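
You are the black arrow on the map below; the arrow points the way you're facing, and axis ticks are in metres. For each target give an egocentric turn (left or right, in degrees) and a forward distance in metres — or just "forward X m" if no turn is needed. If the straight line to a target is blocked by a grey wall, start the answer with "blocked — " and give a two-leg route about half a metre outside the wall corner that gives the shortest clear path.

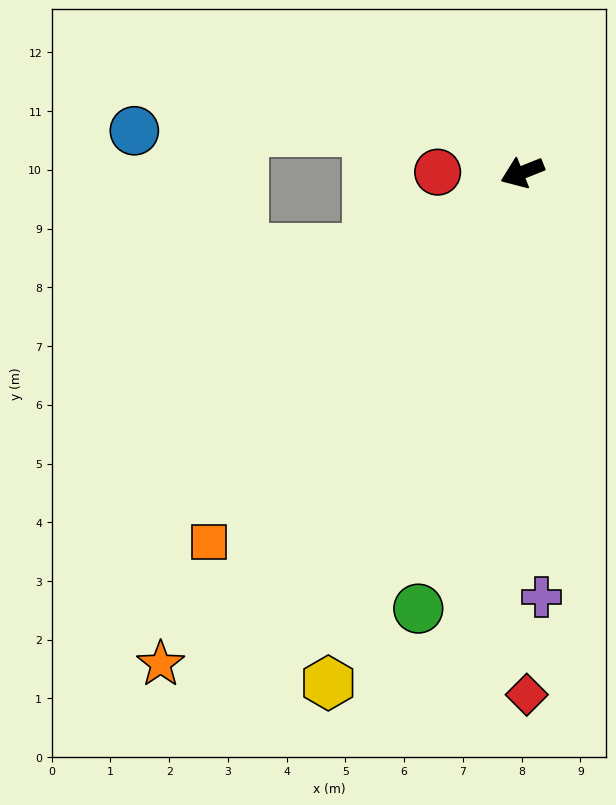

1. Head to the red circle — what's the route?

turn right 22°, forward 1.4 m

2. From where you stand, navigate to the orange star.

turn left 32°, forward 10.4 m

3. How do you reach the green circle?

turn left 55°, forward 7.6 m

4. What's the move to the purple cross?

turn left 71°, forward 7.2 m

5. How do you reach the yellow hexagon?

turn left 47°, forward 9.3 m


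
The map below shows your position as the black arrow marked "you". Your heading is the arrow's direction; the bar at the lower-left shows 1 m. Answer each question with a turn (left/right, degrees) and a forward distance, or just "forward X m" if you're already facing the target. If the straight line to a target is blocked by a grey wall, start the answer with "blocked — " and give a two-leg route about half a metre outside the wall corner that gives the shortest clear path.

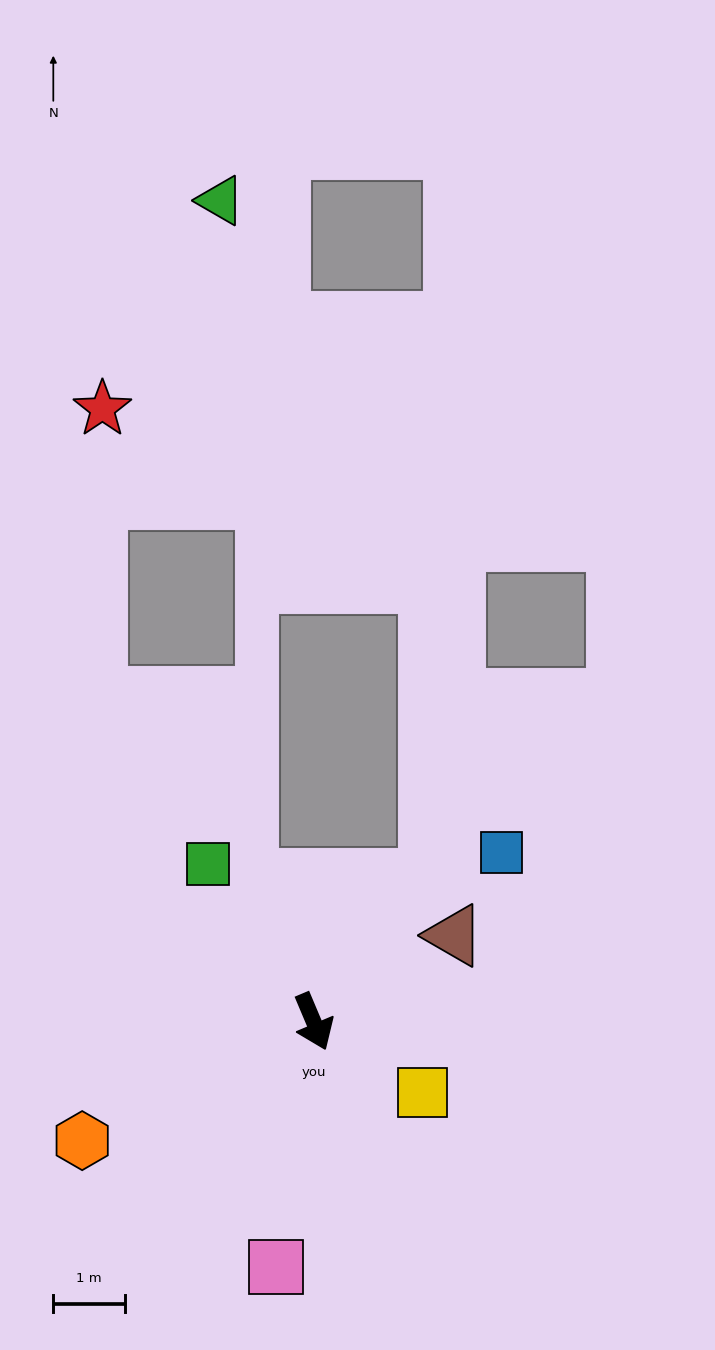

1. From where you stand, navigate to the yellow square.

turn left 34°, forward 1.8 m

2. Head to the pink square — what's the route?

turn right 32°, forward 3.5 m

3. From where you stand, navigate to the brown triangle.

turn left 99°, forward 2.3 m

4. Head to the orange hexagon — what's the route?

turn right 86°, forward 3.7 m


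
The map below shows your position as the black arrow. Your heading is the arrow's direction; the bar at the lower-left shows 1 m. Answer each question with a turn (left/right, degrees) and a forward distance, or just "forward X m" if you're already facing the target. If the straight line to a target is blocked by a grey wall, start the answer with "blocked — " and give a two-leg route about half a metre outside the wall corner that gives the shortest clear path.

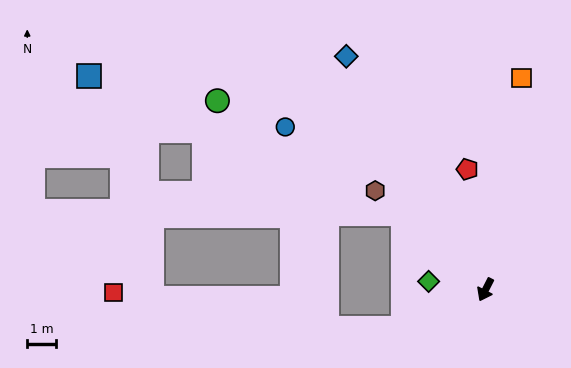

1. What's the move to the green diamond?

turn right 71°, forward 2.0 m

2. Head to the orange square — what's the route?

turn right 162°, forward 7.4 m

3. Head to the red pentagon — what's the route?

turn right 144°, forward 4.2 m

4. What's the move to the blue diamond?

turn right 122°, forward 9.4 m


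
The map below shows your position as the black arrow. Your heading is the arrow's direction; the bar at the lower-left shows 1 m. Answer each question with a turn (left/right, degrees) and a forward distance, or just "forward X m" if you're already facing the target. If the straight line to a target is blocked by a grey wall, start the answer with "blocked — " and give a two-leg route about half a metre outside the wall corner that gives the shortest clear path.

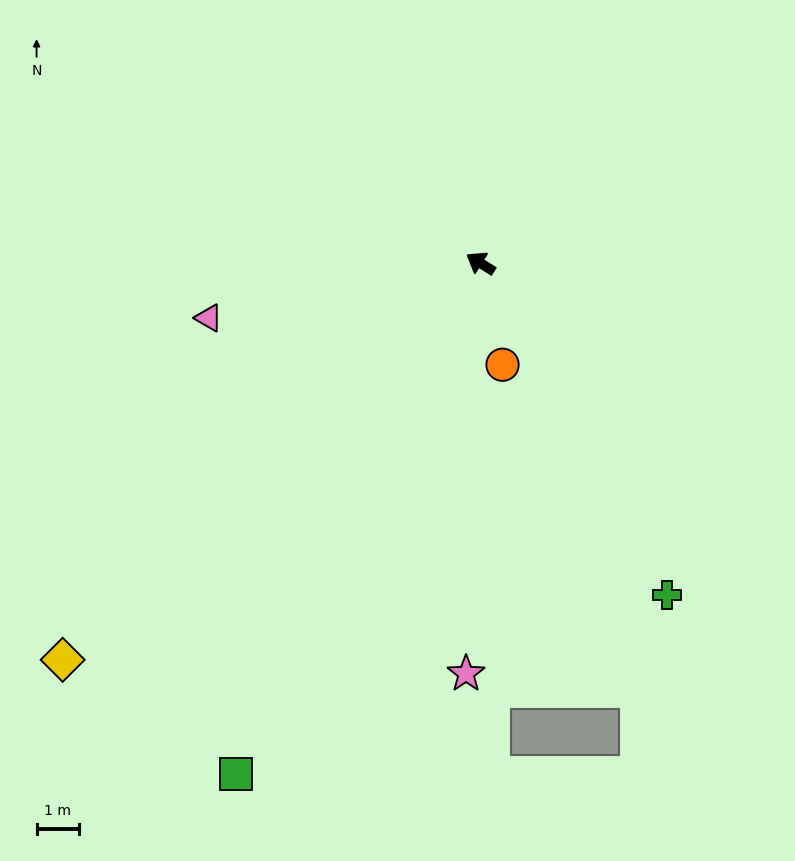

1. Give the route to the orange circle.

turn left 134°, forward 2.5 m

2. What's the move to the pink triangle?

turn left 43°, forward 6.6 m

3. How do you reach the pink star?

turn left 120°, forward 9.7 m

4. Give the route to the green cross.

turn left 151°, forward 9.0 m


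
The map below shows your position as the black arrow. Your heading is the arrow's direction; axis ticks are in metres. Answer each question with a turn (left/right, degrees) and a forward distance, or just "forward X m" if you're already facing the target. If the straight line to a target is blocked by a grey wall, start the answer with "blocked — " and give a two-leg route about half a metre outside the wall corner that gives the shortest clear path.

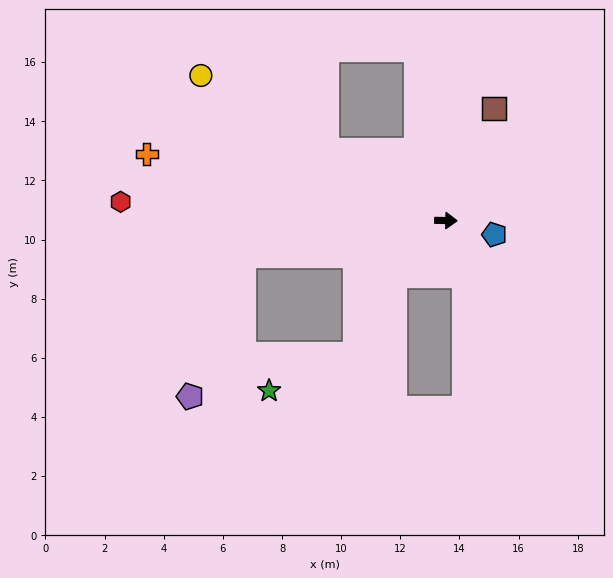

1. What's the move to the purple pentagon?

blocked — turn right 169°, forward 7.0 m, then turn left 60°, forward 5.1 m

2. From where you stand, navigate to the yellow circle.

turn left 151°, forward 9.6 m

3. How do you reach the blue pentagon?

turn right 15°, forward 1.7 m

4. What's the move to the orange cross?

turn left 169°, forward 10.4 m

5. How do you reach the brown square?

turn left 68°, forward 4.1 m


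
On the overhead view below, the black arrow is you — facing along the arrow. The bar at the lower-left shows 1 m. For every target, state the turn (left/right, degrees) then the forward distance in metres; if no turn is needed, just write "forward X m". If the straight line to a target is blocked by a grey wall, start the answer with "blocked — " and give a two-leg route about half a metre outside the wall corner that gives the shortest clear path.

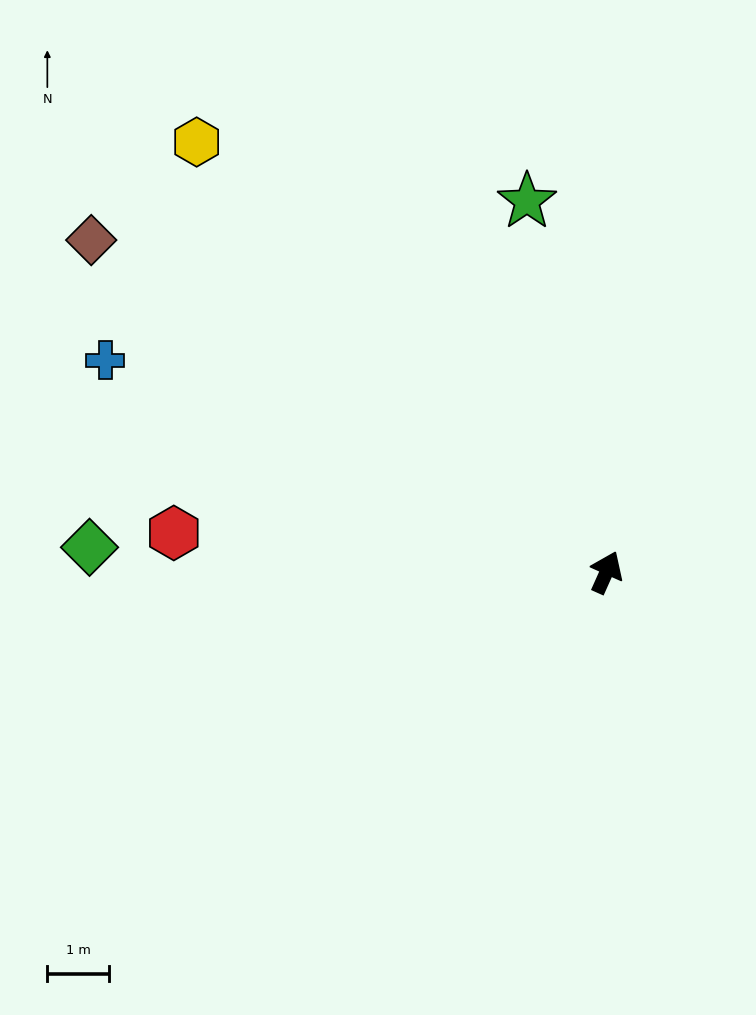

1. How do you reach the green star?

turn left 36°, forward 6.1 m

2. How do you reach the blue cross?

turn left 91°, forward 8.8 m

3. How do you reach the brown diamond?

turn left 81°, forward 9.9 m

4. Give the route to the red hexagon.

turn left 109°, forward 7.0 m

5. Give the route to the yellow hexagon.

turn left 68°, forward 9.6 m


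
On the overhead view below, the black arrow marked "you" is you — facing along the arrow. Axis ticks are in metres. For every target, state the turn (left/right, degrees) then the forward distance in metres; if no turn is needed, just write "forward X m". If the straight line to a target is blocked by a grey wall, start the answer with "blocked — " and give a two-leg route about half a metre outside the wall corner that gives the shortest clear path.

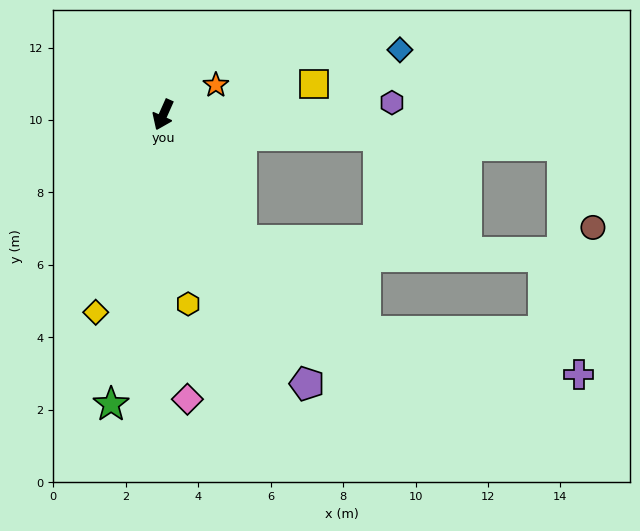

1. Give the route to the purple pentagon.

turn left 52°, forward 8.4 m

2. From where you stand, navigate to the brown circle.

blocked — turn left 110°, forward 11.1 m, then turn right 66°, forward 2.4 m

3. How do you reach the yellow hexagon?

turn left 32°, forward 5.3 m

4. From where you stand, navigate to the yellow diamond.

turn left 5°, forward 5.8 m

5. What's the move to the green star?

turn left 14°, forward 8.1 m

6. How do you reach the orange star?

turn left 143°, forward 1.7 m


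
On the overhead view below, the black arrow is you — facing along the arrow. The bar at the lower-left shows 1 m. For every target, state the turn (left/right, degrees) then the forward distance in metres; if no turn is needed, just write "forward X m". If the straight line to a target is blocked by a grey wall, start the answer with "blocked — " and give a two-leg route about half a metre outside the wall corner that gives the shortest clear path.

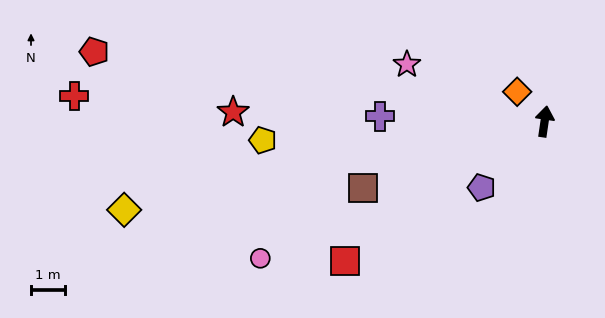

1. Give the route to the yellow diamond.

turn left 110°, forward 12.6 m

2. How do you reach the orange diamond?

turn left 51°, forward 1.2 m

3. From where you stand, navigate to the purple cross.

turn left 97°, forward 4.8 m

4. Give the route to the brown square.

turn left 118°, forward 5.7 m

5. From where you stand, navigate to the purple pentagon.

turn left 145°, forward 2.7 m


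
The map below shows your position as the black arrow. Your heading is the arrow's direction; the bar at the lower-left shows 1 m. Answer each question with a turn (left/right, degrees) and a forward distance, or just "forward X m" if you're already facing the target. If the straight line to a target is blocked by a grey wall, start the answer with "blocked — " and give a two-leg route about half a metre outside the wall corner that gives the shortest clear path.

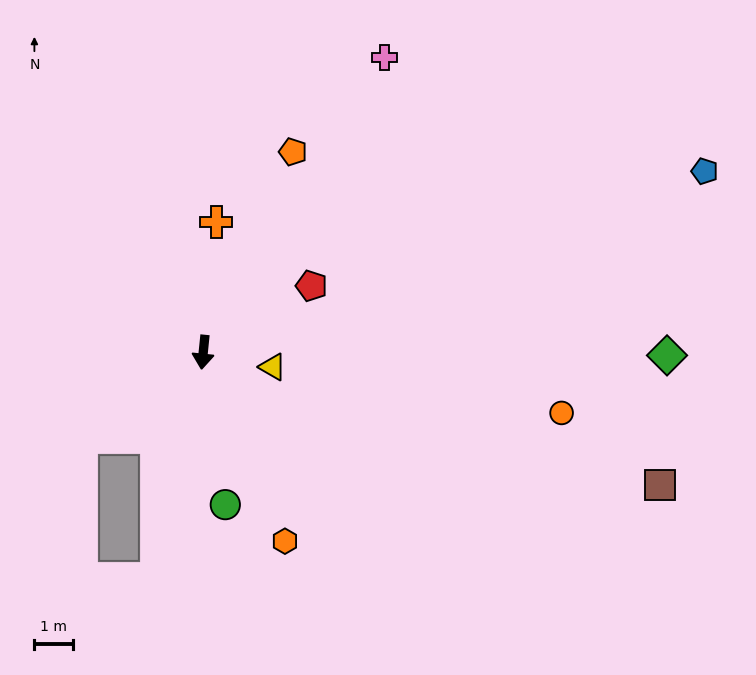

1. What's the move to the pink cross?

turn left 154°, forward 8.9 m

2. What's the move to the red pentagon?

turn left 127°, forward 3.3 m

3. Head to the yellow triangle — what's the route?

turn left 84°, forward 1.8 m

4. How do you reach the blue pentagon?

turn left 116°, forward 13.8 m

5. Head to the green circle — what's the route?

turn left 14°, forward 4.0 m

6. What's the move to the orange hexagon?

turn left 29°, forward 5.3 m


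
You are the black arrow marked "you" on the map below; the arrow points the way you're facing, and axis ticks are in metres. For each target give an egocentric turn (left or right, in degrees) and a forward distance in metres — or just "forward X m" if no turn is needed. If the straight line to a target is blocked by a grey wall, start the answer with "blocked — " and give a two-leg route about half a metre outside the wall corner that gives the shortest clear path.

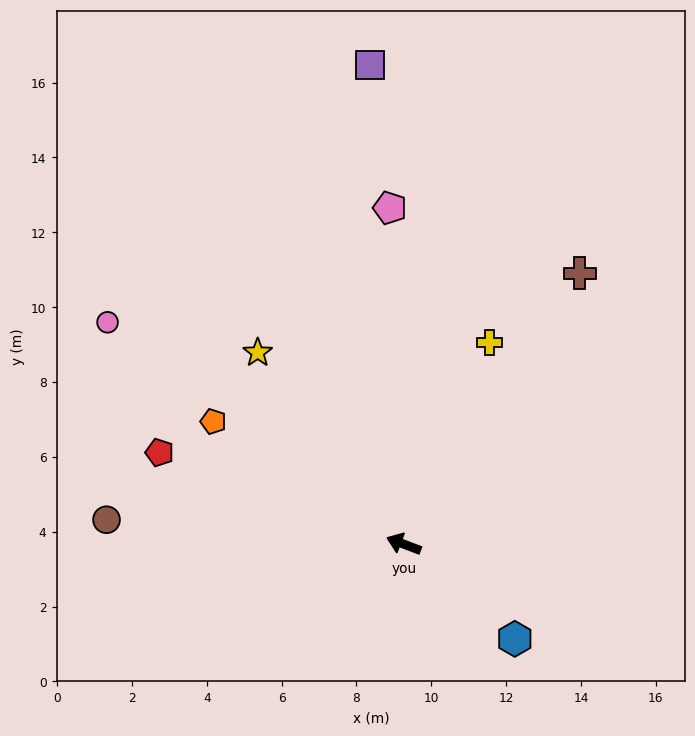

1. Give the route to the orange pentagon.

turn right 12°, forward 6.1 m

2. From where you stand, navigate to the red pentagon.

forward 7.0 m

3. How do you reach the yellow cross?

turn right 92°, forward 5.9 m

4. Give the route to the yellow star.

turn right 32°, forward 6.4 m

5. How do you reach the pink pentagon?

turn right 67°, forward 9.0 m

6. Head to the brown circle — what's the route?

turn left 16°, forward 8.0 m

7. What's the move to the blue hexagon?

turn left 160°, forward 3.9 m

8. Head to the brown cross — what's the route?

turn right 102°, forward 8.6 m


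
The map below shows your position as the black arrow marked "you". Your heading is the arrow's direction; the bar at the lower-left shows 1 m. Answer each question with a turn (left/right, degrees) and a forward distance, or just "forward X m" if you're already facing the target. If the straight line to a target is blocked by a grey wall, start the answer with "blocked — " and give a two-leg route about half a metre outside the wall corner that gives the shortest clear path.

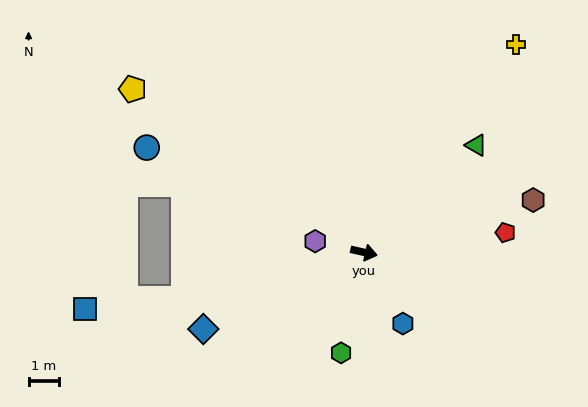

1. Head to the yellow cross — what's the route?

turn left 67°, forward 8.5 m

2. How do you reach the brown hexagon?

turn left 30°, forward 5.9 m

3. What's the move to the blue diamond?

turn right 142°, forward 5.9 m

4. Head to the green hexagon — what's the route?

turn right 90°, forward 3.4 m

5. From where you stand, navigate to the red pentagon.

turn left 21°, forward 4.7 m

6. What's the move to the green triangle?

turn left 56°, forward 5.1 m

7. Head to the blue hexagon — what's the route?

turn right 49°, forward 2.7 m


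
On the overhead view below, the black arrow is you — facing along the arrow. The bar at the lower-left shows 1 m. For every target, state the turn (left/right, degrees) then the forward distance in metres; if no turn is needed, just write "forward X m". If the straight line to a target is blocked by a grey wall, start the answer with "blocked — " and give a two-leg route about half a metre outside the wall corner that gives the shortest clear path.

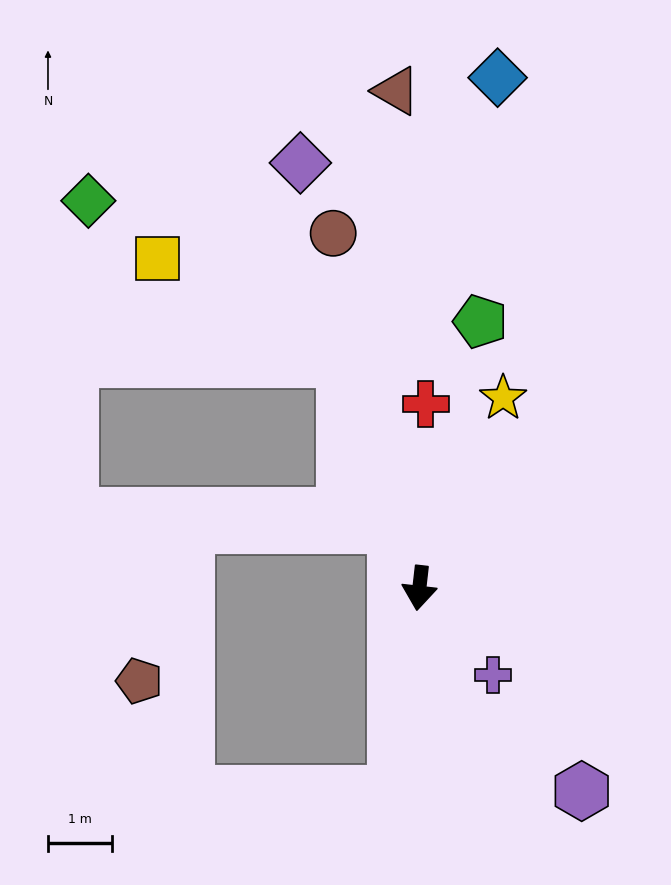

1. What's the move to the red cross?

turn right 176°, forward 2.9 m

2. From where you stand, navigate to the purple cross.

turn left 47°, forward 1.8 m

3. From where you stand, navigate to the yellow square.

blocked — turn right 155°, forward 3.8 m, then turn left 43°, forward 3.3 m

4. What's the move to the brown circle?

turn right 160°, forward 5.7 m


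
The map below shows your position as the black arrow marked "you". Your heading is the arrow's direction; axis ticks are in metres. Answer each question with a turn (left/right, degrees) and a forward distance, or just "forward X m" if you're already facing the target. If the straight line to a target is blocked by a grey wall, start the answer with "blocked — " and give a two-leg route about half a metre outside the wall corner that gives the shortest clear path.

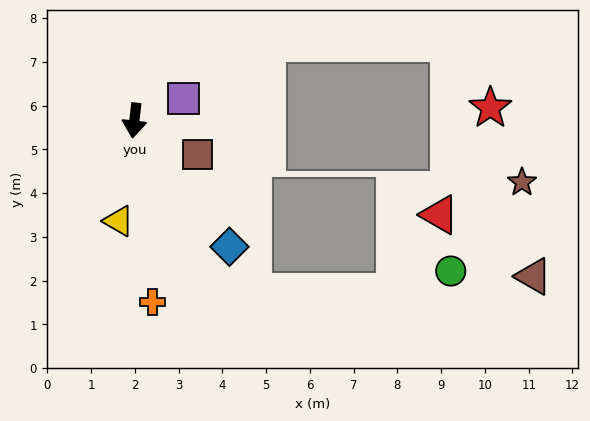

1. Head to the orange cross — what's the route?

turn left 12°, forward 4.2 m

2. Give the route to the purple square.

turn left 120°, forward 1.2 m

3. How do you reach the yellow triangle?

turn right 3°, forward 2.3 m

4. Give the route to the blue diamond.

turn left 43°, forward 3.6 m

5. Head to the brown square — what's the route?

turn left 68°, forward 1.6 m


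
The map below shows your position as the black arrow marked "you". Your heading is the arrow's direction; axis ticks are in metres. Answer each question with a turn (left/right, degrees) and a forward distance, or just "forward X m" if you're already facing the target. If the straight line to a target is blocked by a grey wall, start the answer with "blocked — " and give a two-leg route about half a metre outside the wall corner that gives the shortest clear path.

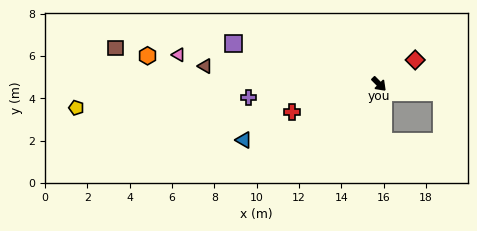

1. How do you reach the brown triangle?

turn right 141°, forward 8.3 m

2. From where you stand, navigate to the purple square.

turn right 150°, forward 7.1 m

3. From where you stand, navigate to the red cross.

turn right 117°, forward 4.3 m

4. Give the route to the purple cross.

turn right 129°, forward 6.2 m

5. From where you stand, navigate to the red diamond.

turn left 79°, forward 2.1 m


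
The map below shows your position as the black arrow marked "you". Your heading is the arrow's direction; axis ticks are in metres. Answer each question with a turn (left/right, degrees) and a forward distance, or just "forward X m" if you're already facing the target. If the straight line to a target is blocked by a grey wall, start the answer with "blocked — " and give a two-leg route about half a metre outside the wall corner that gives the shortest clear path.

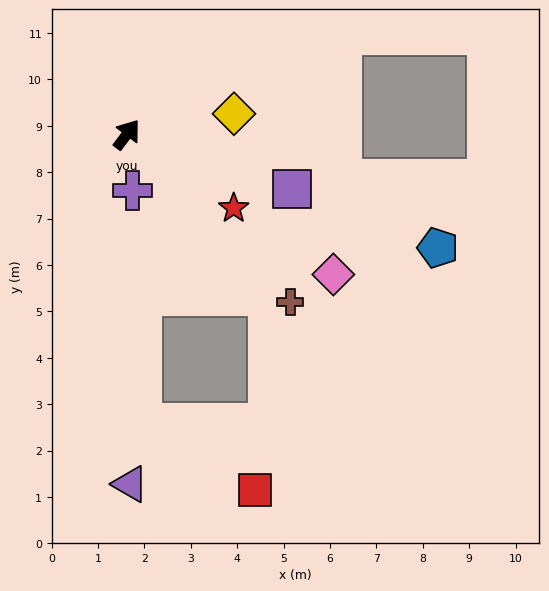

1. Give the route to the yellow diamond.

turn right 42°, forward 2.4 m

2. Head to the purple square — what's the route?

turn right 71°, forward 3.7 m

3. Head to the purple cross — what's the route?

turn right 137°, forward 1.2 m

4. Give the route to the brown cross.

turn right 99°, forward 5.0 m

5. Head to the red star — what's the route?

turn right 88°, forward 2.8 m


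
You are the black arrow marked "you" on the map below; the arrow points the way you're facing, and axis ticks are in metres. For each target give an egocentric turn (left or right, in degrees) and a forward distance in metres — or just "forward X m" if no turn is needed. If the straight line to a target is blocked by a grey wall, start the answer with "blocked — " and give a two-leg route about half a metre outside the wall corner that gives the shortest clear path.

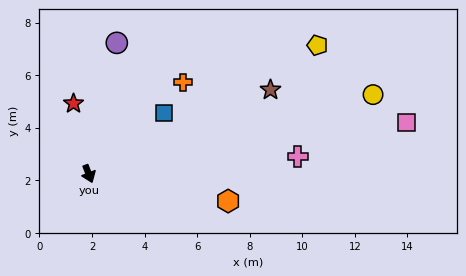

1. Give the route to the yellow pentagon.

turn left 98°, forward 10.0 m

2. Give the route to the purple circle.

turn left 147°, forward 5.1 m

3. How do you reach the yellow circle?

turn left 84°, forward 11.2 m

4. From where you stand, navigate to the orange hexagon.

turn left 58°, forward 5.4 m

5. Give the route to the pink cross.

turn left 73°, forward 8.0 m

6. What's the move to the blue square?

turn left 108°, forward 3.7 m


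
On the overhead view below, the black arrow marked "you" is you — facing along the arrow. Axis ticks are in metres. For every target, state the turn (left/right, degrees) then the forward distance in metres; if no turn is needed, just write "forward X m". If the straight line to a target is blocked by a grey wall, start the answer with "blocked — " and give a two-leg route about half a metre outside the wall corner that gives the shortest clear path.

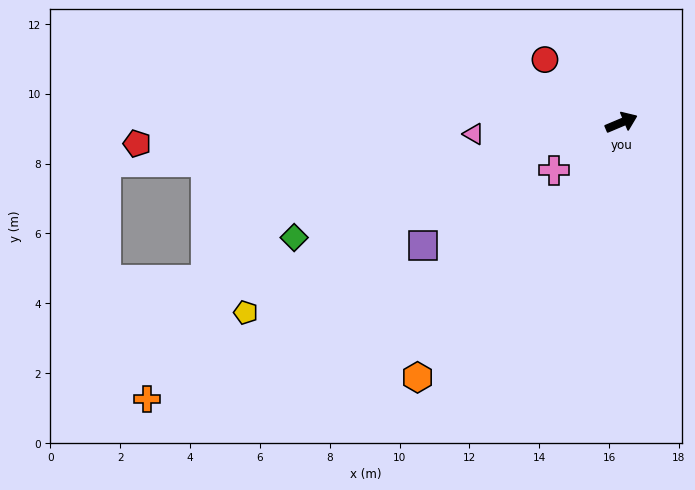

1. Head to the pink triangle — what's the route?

turn left 162°, forward 4.2 m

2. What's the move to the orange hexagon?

turn right 152°, forward 9.3 m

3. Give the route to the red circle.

turn left 118°, forward 2.8 m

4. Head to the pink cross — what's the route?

turn right 168°, forward 2.4 m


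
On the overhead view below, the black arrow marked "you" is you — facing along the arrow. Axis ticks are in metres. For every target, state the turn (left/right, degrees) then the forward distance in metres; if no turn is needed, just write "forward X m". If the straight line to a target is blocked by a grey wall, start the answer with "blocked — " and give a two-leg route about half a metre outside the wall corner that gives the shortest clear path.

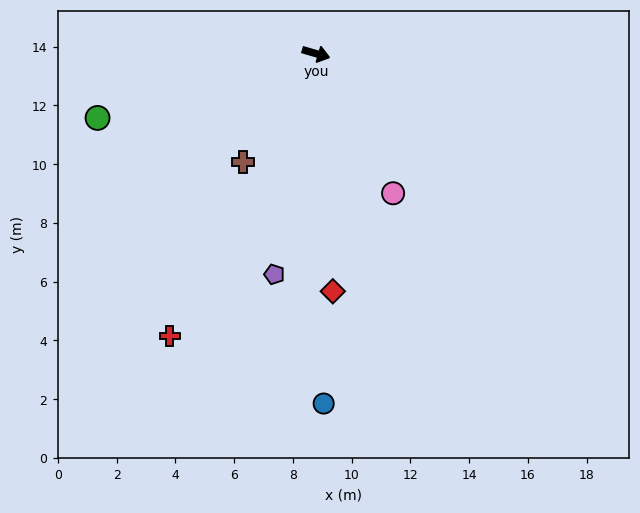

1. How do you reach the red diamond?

turn right 70°, forward 8.1 m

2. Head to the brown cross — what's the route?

turn right 108°, forward 4.4 m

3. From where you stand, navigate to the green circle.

turn right 147°, forward 7.8 m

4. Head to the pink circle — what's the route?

turn right 45°, forward 5.4 m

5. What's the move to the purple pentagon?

turn right 84°, forward 7.6 m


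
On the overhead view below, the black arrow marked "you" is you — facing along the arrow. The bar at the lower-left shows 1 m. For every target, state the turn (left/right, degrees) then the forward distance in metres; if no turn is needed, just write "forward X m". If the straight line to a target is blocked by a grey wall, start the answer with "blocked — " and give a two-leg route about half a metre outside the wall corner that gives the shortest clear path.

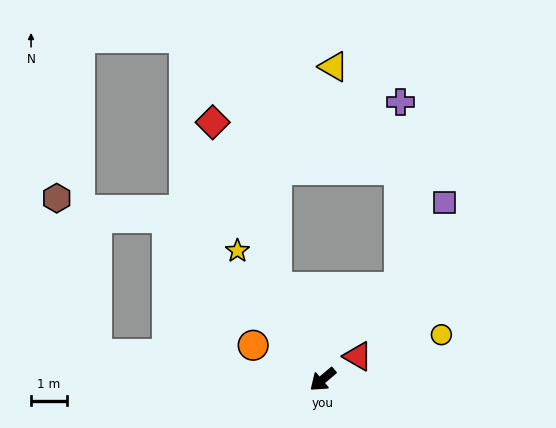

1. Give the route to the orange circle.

turn right 66°, forward 2.2 m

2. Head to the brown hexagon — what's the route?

blocked — turn right 47°, forward 6.4 m, then turn right 69°, forward 4.5 m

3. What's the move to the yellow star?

turn right 97°, forward 4.3 m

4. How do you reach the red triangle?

turn left 173°, forward 1.2 m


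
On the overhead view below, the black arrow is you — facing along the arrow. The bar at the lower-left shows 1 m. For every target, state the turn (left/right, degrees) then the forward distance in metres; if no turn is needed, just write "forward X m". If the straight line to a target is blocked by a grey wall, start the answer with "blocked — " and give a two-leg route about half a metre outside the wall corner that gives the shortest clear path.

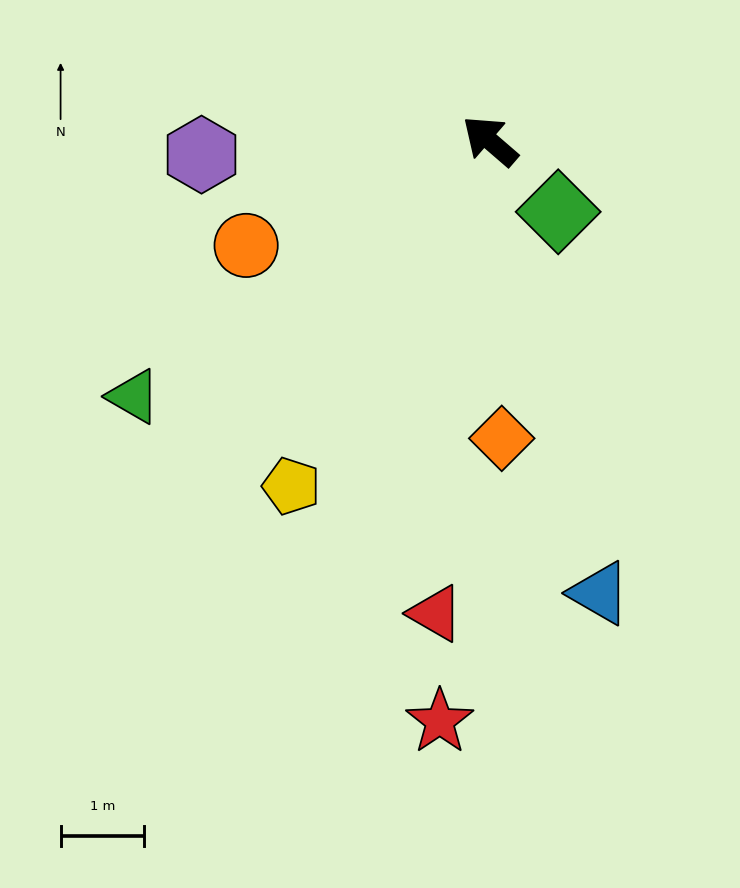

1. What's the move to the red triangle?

turn left 124°, forward 5.7 m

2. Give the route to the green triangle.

turn left 76°, forward 5.3 m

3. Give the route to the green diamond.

turn left 175°, forward 1.2 m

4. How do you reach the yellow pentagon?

turn left 101°, forward 4.8 m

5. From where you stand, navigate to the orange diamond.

turn left 133°, forward 3.6 m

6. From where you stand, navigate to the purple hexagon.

turn left 44°, forward 3.5 m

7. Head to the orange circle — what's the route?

turn left 64°, forward 3.2 m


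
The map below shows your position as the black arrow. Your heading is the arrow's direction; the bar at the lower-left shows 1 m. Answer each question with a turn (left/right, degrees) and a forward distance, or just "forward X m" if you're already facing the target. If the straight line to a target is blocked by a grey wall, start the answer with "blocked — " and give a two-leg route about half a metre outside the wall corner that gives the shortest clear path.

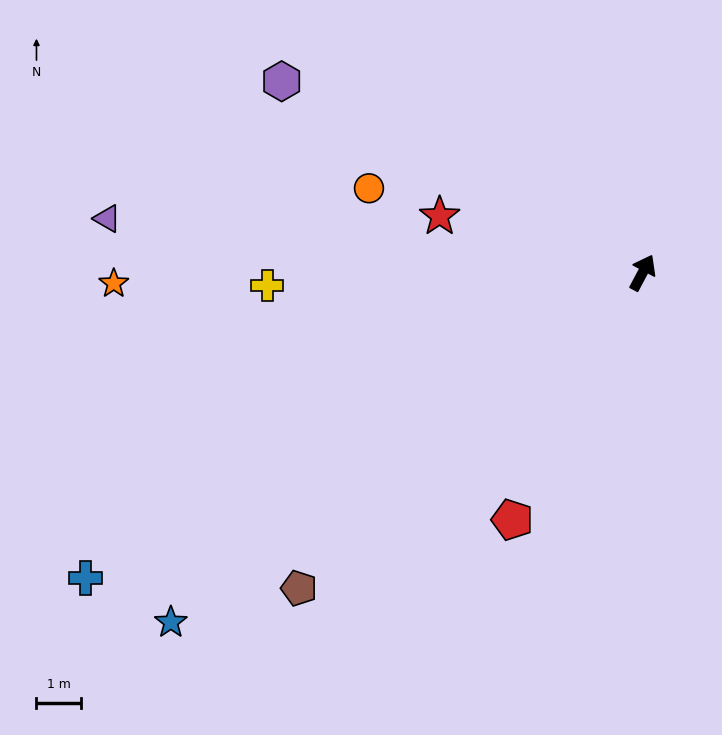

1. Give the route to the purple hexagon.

turn left 90°, forward 9.2 m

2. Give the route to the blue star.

turn left 155°, forward 13.3 m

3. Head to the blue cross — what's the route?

turn left 147°, forward 14.4 m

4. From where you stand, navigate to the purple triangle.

turn left 112°, forward 12.2 m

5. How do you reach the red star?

turn left 102°, forward 4.8 m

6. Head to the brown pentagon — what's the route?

turn left 161°, forward 10.5 m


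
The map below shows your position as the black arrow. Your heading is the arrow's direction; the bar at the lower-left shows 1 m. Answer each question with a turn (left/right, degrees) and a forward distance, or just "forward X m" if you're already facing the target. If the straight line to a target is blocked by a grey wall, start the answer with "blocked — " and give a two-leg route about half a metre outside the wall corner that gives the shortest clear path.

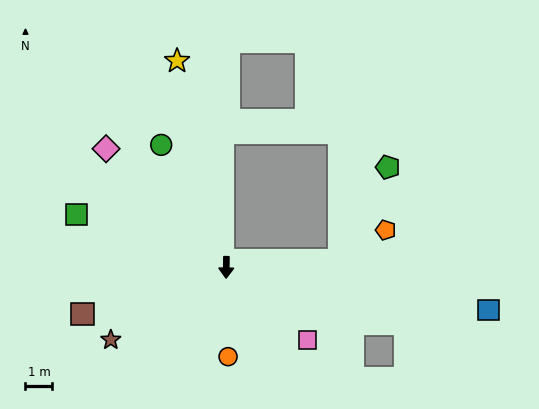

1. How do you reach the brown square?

turn right 71°, forward 5.6 m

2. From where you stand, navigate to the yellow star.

turn right 166°, forward 7.9 m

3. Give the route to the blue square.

turn left 82°, forward 9.9 m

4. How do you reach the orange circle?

turn left 2°, forward 3.3 m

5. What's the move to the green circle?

turn right 151°, forward 5.2 m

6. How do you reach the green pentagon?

blocked — turn left 94°, forward 4.2 m, then turn left 59°, forward 3.9 m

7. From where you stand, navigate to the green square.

turn right 108°, forward 5.9 m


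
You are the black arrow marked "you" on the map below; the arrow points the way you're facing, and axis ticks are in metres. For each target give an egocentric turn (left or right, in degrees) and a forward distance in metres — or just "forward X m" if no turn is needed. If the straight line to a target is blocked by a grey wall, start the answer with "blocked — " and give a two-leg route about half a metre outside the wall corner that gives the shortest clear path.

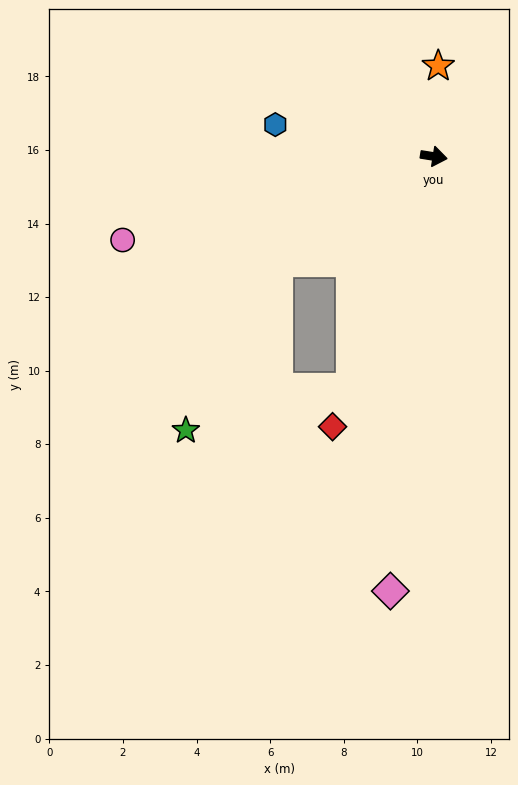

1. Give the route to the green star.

blocked — turn right 137°, forward 5.1 m, then turn left 28°, forward 5.2 m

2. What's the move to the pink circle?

turn right 156°, forward 8.8 m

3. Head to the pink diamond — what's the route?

turn right 87°, forward 11.9 m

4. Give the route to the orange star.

turn left 96°, forward 2.5 m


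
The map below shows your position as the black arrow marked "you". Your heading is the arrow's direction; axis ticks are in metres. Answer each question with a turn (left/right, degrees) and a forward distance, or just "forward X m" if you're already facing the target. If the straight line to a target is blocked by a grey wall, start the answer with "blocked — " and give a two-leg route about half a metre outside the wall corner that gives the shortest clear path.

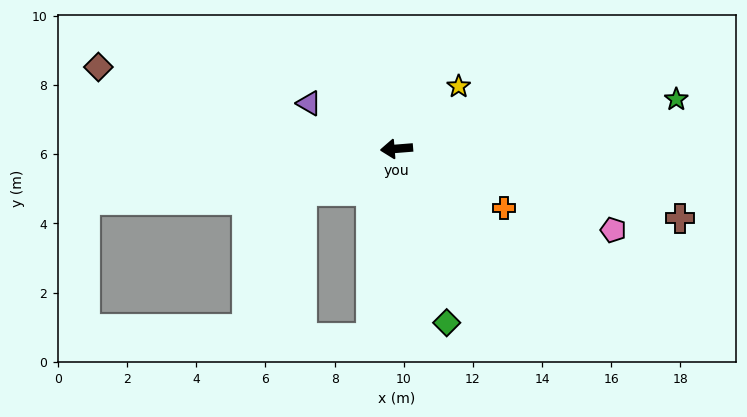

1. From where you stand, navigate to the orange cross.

turn left 147°, forward 3.6 m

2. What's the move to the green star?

turn right 175°, forward 8.2 m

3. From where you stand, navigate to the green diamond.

turn left 101°, forward 5.2 m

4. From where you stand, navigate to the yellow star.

turn right 140°, forward 2.5 m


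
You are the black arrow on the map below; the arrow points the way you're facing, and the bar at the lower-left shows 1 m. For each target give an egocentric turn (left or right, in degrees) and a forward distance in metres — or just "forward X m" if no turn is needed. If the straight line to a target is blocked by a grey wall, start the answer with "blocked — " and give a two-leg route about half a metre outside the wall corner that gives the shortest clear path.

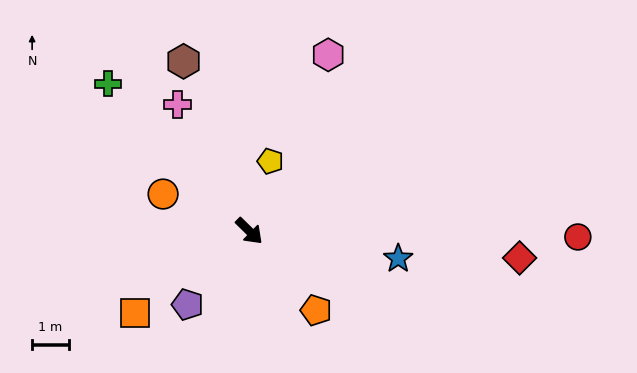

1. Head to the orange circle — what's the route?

turn right 159°, forward 2.6 m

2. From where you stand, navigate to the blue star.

turn left 34°, forward 4.1 m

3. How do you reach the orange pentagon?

turn right 5°, forward 2.8 m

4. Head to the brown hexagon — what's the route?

turn left 156°, forward 5.0 m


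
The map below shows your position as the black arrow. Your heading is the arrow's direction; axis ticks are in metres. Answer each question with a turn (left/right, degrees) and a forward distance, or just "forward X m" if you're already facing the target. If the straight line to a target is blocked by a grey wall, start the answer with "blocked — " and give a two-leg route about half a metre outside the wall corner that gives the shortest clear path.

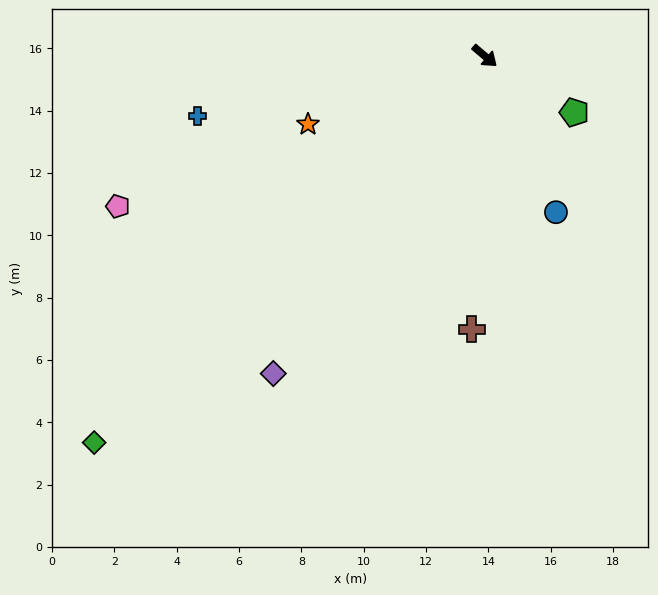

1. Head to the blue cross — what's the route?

turn right 128°, forward 9.4 m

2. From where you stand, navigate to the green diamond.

turn right 95°, forward 17.6 m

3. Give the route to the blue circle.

turn right 25°, forward 5.5 m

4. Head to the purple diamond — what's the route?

turn right 83°, forward 12.2 m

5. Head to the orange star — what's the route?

turn right 119°, forward 6.1 m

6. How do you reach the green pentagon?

turn left 8°, forward 3.4 m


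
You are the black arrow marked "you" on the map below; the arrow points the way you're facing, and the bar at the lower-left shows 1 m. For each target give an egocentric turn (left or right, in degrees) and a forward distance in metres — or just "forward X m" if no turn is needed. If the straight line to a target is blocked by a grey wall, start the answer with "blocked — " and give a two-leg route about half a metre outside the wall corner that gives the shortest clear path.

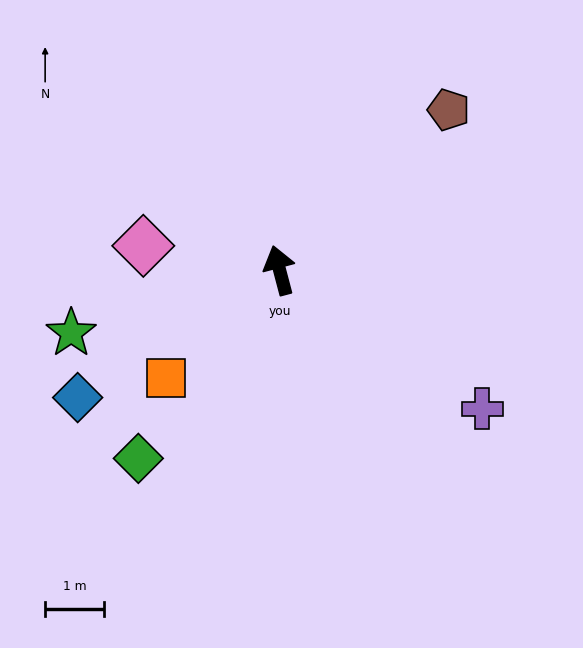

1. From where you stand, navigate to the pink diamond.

turn left 65°, forward 2.4 m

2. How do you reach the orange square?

turn left 119°, forward 2.7 m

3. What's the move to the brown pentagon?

turn right 61°, forward 4.0 m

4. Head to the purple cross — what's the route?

turn right 139°, forward 4.2 m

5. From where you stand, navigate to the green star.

turn left 92°, forward 3.7 m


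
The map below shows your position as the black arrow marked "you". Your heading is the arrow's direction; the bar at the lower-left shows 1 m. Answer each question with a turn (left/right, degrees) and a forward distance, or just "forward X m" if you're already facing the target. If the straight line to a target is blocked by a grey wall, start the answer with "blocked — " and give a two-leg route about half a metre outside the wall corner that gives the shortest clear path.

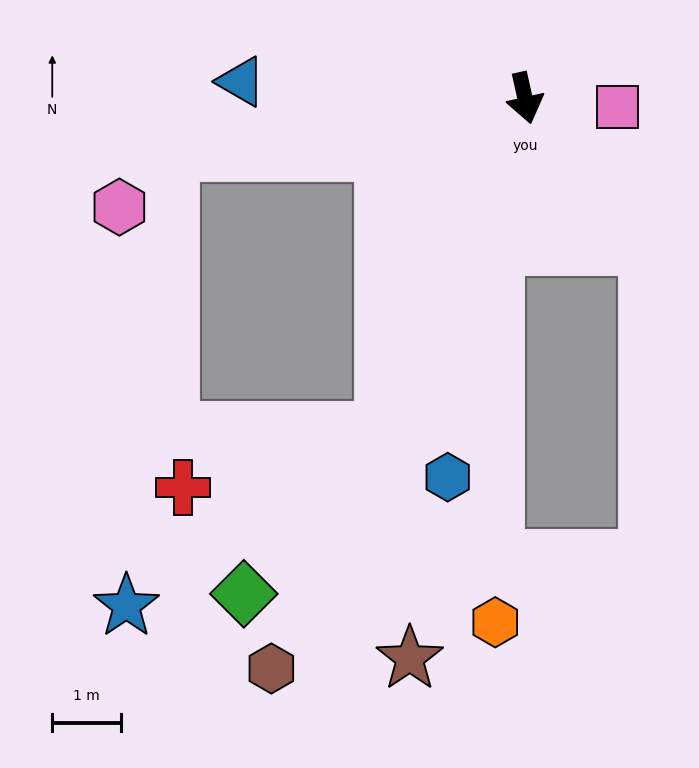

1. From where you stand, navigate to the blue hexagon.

turn right 24°, forward 5.6 m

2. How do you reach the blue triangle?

turn right 106°, forward 4.1 m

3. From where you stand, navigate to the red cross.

blocked — turn right 35°, forward 5.3 m, then turn right 52°, forward 3.0 m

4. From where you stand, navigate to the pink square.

turn left 72°, forward 1.4 m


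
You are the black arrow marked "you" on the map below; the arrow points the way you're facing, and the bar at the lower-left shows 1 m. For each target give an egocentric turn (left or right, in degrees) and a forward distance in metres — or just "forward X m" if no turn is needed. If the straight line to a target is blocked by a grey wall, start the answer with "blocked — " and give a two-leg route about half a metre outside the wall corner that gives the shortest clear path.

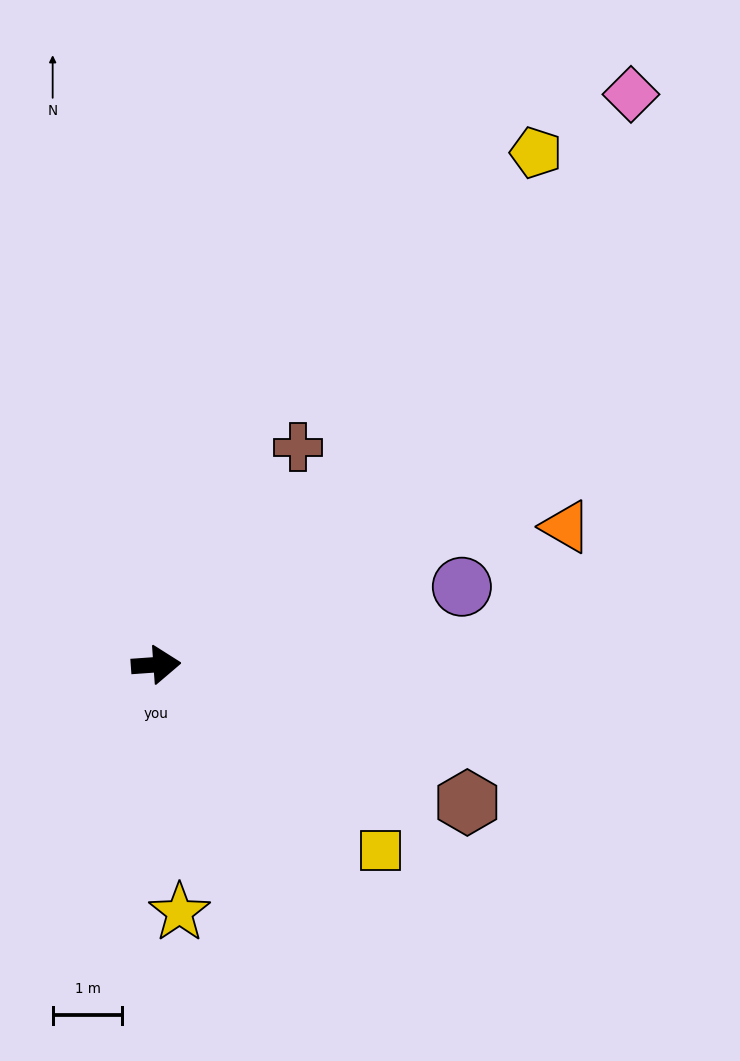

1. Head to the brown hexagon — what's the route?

turn right 28°, forward 4.9 m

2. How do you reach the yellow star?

turn right 89°, forward 3.6 m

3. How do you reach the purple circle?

turn left 10°, forward 4.5 m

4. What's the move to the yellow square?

turn right 44°, forward 4.2 m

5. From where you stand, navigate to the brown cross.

turn left 53°, forward 3.7 m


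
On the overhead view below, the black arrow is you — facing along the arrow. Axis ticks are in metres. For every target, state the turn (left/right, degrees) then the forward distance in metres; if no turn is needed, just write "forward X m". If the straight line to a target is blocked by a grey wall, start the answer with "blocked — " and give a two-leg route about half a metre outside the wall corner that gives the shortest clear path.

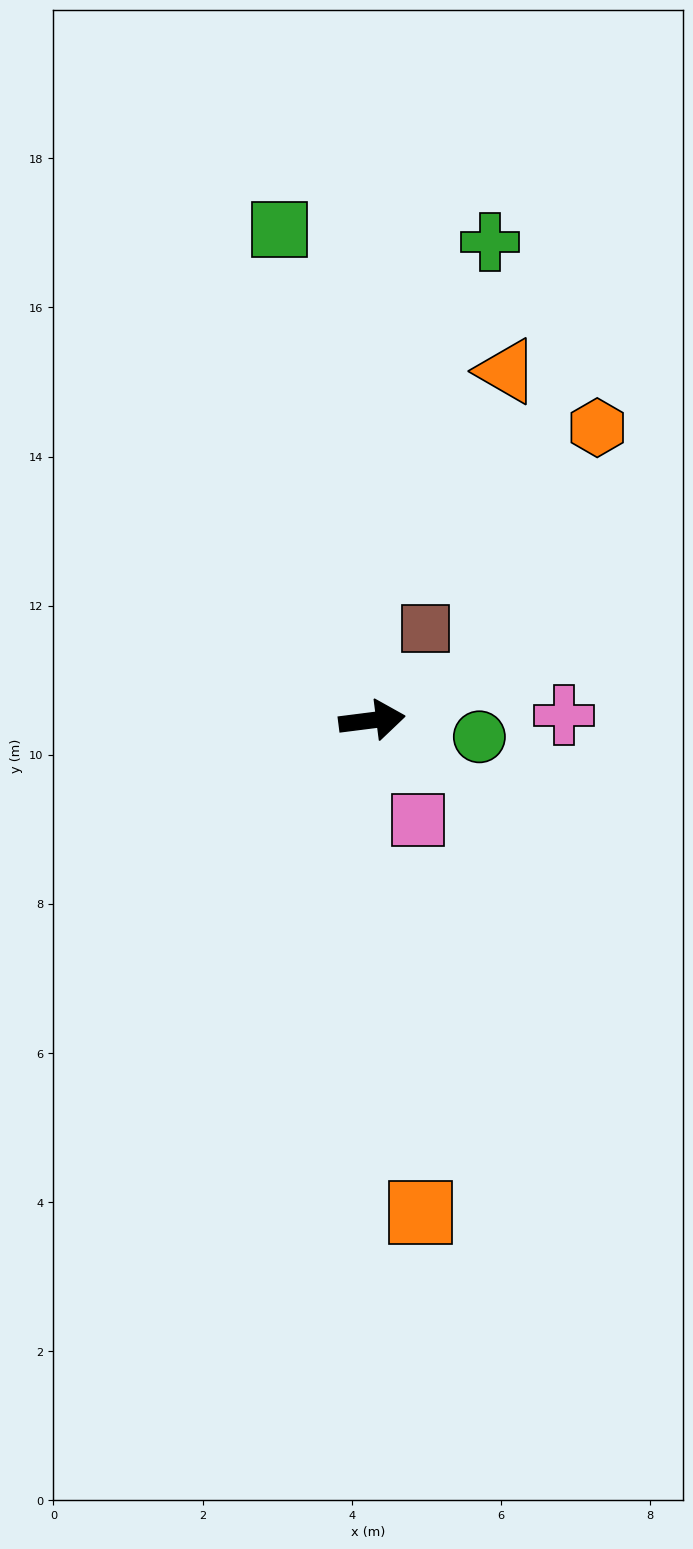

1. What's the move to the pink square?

turn right 72°, forward 1.5 m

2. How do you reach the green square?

turn left 93°, forward 6.7 m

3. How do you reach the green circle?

turn right 16°, forward 1.5 m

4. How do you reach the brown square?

turn left 53°, forward 1.4 m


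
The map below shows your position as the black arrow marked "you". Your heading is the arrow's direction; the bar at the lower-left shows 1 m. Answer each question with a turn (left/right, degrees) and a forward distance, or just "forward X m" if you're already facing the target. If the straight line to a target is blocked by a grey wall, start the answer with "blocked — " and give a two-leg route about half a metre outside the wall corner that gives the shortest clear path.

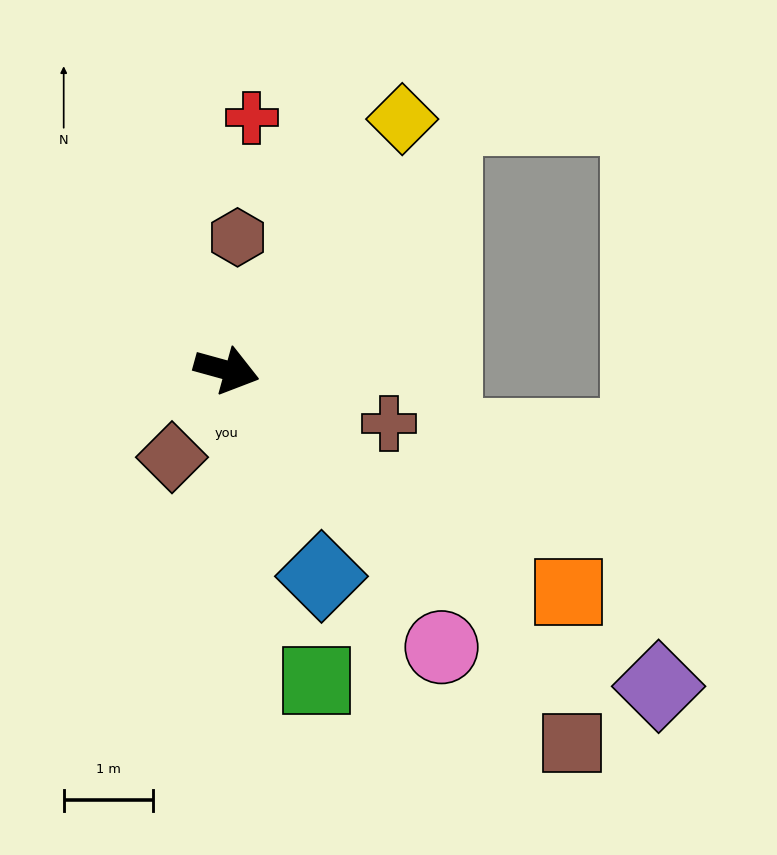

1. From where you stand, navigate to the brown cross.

turn right 3°, forward 1.9 m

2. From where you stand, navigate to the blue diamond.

turn right 50°, forward 2.5 m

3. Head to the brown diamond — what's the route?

turn right 107°, forward 1.2 m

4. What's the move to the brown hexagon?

turn left 101°, forward 1.5 m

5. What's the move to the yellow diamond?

turn left 70°, forward 3.4 m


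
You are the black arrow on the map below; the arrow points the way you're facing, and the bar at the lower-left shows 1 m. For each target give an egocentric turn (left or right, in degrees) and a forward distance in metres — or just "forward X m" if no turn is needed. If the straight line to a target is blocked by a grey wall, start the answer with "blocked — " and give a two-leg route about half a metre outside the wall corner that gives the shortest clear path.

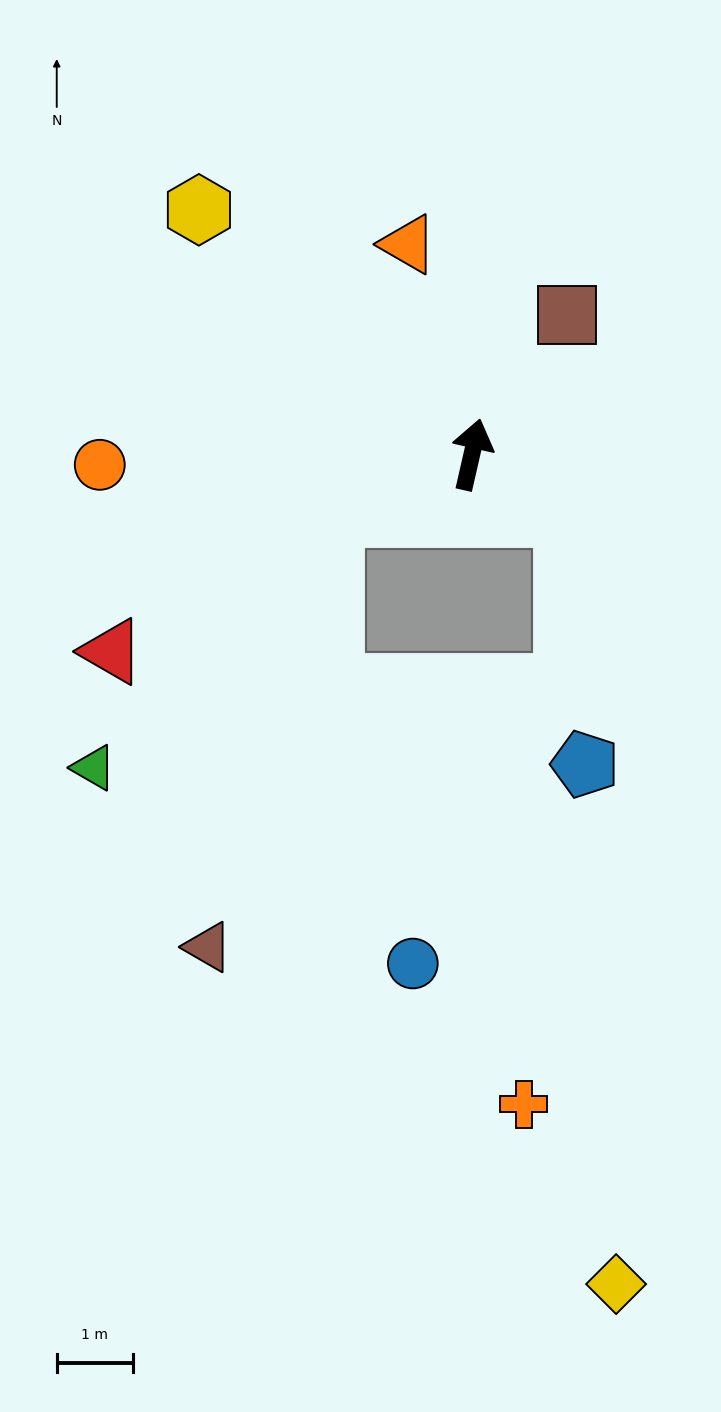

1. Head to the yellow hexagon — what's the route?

turn left 61°, forward 4.8 m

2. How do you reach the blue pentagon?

blocked — turn right 109°, forward 1.5 m, then turn right 54°, forward 3.3 m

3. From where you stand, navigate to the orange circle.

turn left 104°, forward 4.9 m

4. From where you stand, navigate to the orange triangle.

turn left 30°, forward 2.9 m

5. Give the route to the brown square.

turn right 21°, forward 2.2 m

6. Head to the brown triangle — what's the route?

blocked — turn left 126°, forward 2.0 m, then turn left 51°, forward 5.9 m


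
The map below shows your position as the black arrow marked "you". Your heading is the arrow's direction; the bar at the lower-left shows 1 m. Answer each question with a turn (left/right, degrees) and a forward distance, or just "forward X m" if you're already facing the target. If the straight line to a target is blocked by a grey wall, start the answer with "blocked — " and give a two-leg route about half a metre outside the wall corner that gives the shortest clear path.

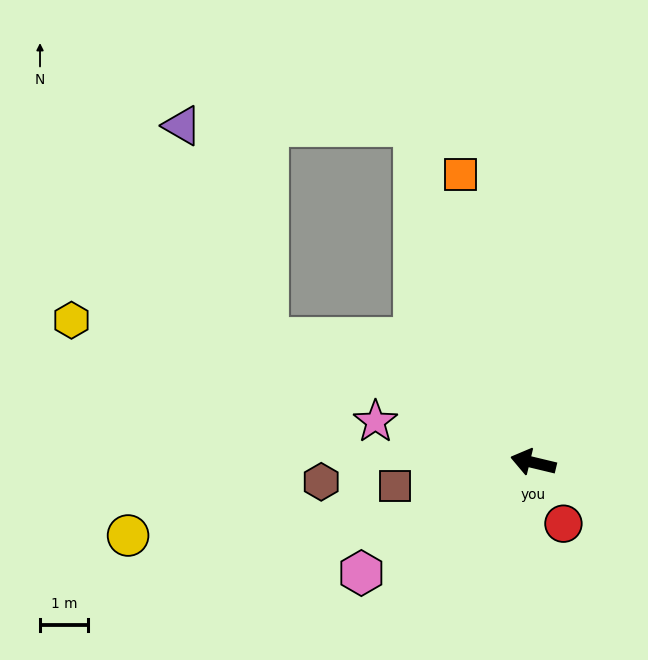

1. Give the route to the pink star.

forward 3.4 m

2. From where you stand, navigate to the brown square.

turn left 23°, forward 2.9 m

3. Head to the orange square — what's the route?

turn right 62°, forward 6.1 m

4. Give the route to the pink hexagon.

turn left 46°, forward 4.2 m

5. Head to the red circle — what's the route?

turn left 130°, forward 1.4 m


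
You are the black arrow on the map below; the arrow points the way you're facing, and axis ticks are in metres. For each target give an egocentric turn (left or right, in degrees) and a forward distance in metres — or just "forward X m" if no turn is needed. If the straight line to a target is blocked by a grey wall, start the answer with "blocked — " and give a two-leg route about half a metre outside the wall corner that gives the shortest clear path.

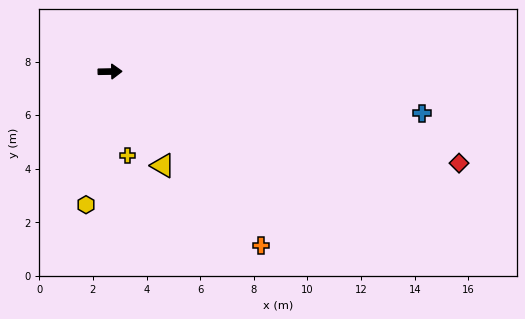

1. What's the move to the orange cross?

turn right 50°, forward 8.6 m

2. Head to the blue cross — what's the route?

turn right 9°, forward 11.7 m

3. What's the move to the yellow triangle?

turn right 62°, forward 4.0 m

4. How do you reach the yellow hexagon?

turn right 101°, forward 5.0 m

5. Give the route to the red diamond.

turn right 16°, forward 13.5 m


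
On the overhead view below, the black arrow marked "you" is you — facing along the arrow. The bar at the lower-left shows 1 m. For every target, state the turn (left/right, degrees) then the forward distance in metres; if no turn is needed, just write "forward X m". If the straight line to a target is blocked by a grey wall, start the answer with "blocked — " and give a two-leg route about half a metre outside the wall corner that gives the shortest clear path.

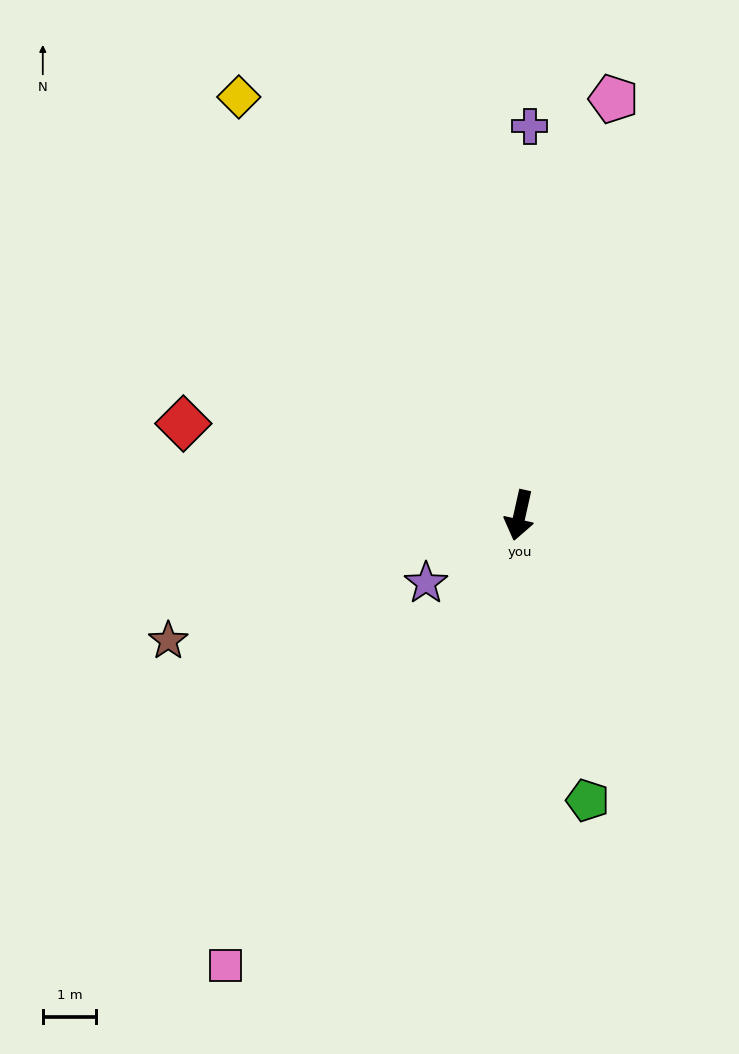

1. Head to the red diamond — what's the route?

turn right 93°, forward 6.5 m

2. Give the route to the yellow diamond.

turn right 134°, forward 9.4 m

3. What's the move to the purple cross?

turn right 169°, forward 7.2 m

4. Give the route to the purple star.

turn right 41°, forward 2.2 m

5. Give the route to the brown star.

turn right 58°, forward 6.9 m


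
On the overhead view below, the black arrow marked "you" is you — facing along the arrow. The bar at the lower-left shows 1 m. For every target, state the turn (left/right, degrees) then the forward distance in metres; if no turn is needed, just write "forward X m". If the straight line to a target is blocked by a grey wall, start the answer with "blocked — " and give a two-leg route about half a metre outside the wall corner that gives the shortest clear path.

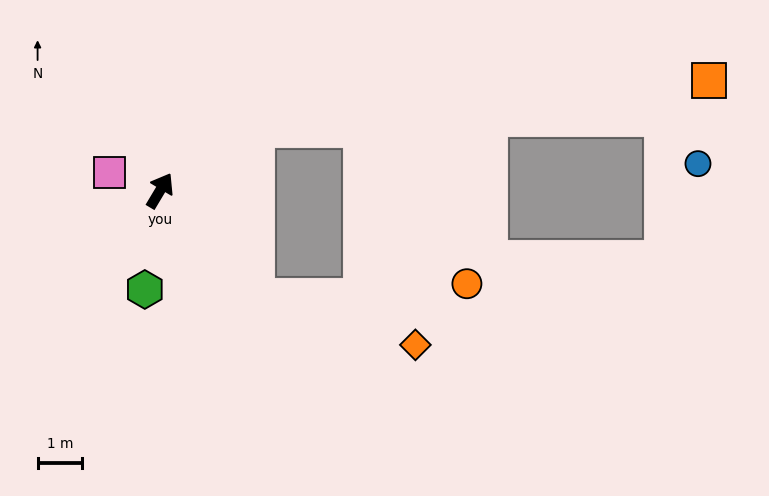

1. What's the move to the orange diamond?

blocked — turn right 107°, forward 3.2 m, then turn left 31°, forward 3.7 m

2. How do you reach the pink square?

turn left 101°, forward 1.2 m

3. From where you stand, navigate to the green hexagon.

turn right 158°, forward 2.3 m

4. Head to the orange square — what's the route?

blocked — turn right 26°, forward 2.6 m, then turn right 27°, forward 10.2 m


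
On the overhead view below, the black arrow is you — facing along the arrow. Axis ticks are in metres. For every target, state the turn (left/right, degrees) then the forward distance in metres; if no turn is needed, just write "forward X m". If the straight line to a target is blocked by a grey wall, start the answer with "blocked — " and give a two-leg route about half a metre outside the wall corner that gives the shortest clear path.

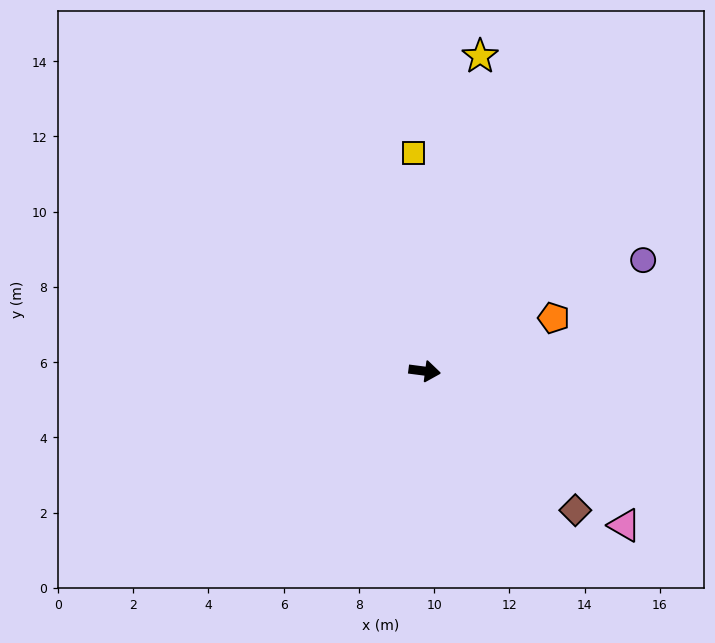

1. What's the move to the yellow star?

turn left 87°, forward 8.5 m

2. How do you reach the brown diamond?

turn right 35°, forward 5.5 m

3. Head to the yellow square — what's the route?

turn left 100°, forward 5.8 m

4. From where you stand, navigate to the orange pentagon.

turn left 30°, forward 3.7 m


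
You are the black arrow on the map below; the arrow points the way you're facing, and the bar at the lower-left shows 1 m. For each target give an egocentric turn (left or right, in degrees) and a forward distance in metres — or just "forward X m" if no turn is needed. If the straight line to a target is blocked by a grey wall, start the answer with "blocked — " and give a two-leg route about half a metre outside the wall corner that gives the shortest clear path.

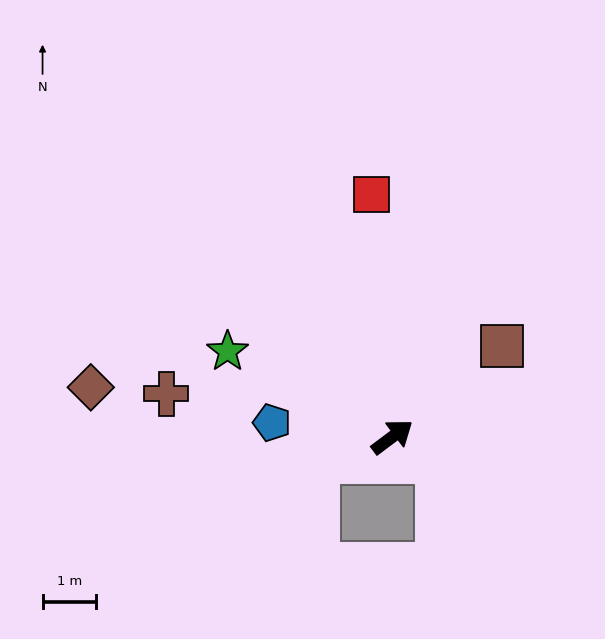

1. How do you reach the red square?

turn left 58°, forward 4.5 m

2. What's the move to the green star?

turn left 116°, forward 3.5 m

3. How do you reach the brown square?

turn left 2°, forward 2.7 m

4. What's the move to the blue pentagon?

turn left 136°, forward 2.3 m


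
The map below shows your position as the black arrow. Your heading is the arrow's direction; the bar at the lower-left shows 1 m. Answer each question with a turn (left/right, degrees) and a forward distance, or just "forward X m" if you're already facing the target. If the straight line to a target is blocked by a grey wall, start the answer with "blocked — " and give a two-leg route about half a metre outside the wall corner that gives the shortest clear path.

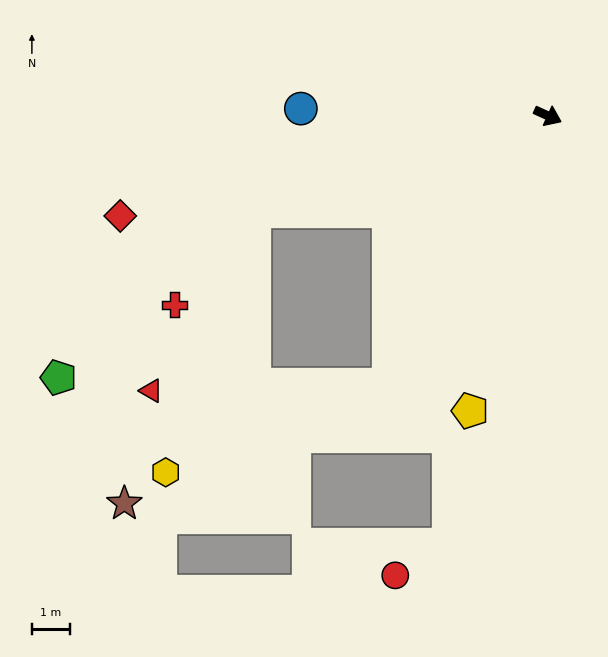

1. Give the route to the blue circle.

turn right 157°, forward 6.4 m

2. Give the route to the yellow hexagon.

blocked — turn right 96°, forward 8.1 m, then turn right 38°, forward 6.2 m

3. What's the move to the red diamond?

turn right 142°, forward 11.4 m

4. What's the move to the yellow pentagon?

turn right 80°, forward 7.9 m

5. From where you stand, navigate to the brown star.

blocked — turn right 137°, forward 8.0 m, then turn left 47°, forward 8.3 m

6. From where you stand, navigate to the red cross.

blocked — turn right 137°, forward 8.0 m, then turn left 31°, forward 3.2 m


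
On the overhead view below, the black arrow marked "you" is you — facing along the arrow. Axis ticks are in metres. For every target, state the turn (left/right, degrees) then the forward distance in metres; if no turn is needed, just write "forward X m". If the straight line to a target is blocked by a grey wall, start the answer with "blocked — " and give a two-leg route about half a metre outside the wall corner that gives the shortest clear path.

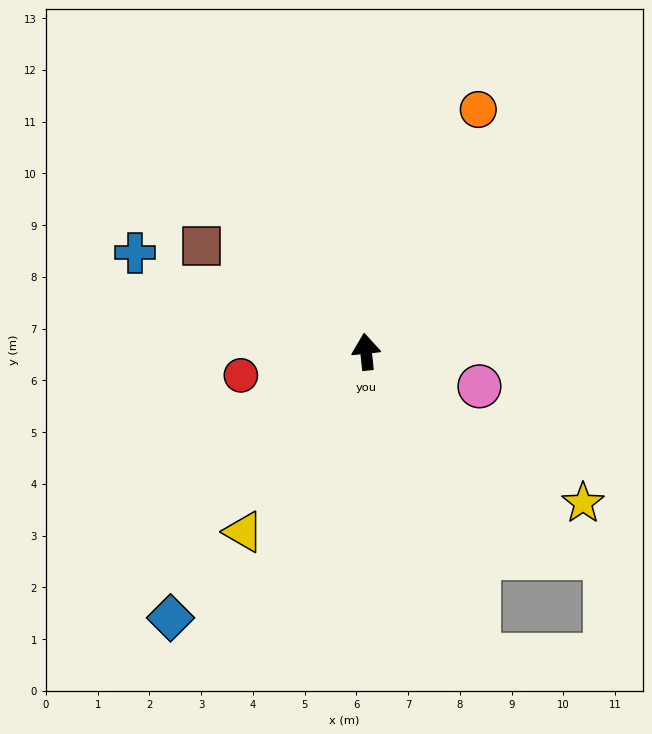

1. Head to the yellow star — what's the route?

turn right 131°, forward 5.1 m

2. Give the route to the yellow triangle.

turn left 140°, forward 4.2 m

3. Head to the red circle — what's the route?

turn left 95°, forward 2.5 m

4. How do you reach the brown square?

turn left 51°, forward 3.8 m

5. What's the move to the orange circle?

turn right 31°, forward 5.2 m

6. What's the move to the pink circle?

turn right 113°, forward 2.3 m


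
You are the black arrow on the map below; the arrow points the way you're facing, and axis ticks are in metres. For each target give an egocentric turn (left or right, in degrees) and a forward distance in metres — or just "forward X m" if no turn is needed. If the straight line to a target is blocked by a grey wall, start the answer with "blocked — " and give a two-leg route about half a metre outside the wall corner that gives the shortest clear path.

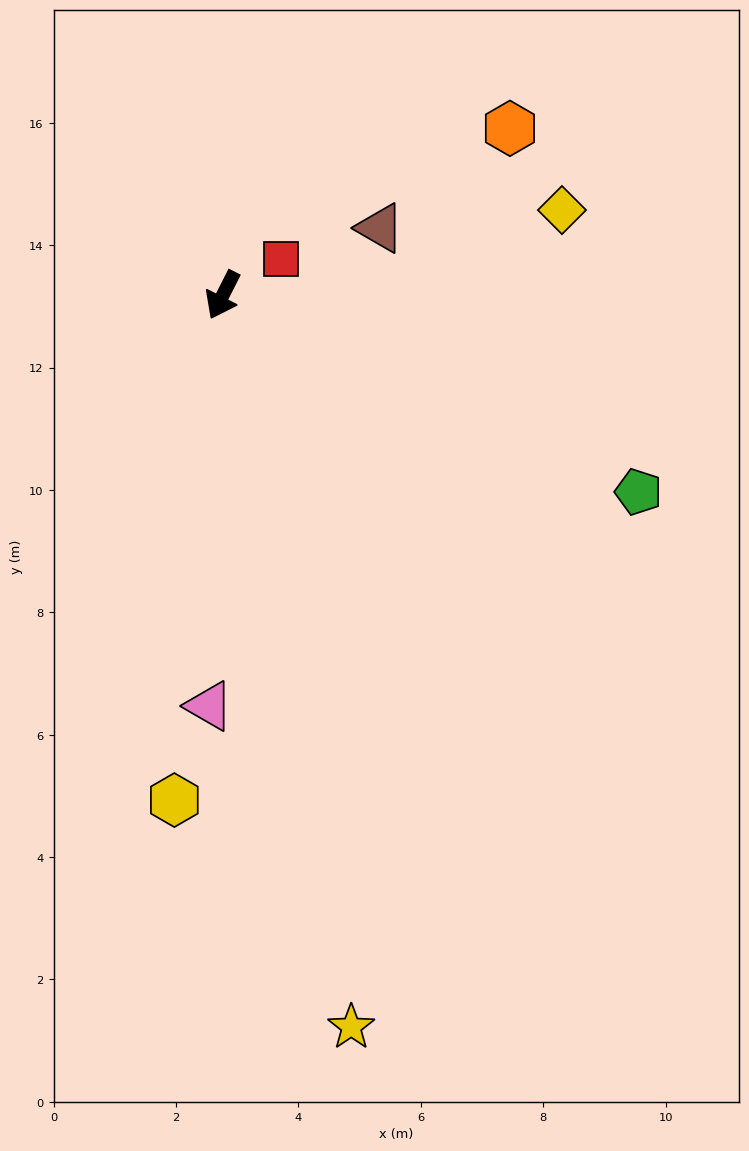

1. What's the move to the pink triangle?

turn left 25°, forward 6.7 m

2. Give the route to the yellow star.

turn left 37°, forward 12.1 m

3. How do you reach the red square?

turn left 149°, forward 1.1 m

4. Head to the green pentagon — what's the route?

turn left 91°, forward 7.5 m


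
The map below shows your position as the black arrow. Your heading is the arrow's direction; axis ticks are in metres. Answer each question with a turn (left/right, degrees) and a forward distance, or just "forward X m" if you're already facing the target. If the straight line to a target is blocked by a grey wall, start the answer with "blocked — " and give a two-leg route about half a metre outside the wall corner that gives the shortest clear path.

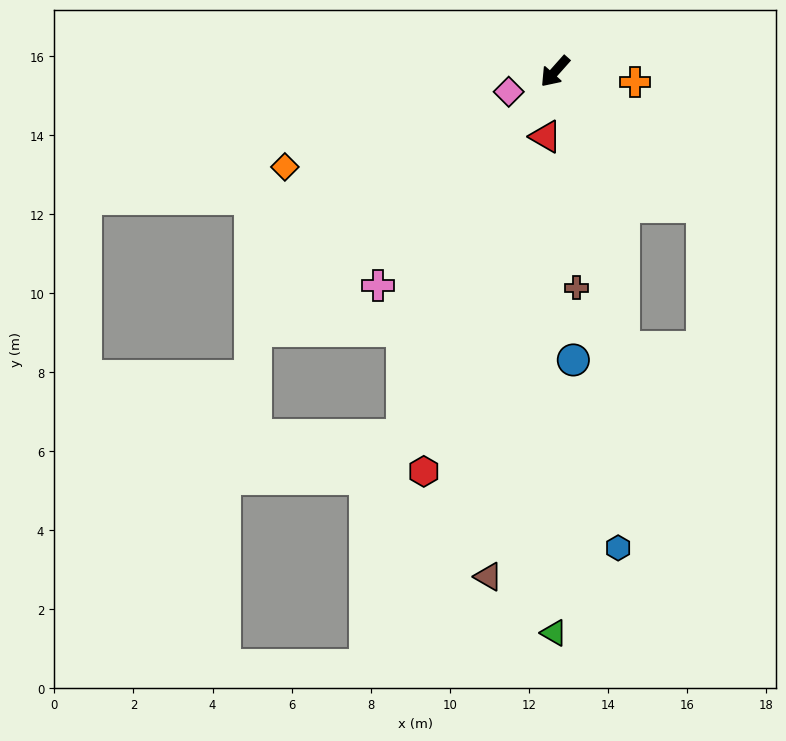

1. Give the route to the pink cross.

forward 7.0 m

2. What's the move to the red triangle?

turn left 33°, forward 1.7 m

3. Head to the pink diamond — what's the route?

turn right 25°, forward 1.3 m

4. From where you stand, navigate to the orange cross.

turn left 124°, forward 2.0 m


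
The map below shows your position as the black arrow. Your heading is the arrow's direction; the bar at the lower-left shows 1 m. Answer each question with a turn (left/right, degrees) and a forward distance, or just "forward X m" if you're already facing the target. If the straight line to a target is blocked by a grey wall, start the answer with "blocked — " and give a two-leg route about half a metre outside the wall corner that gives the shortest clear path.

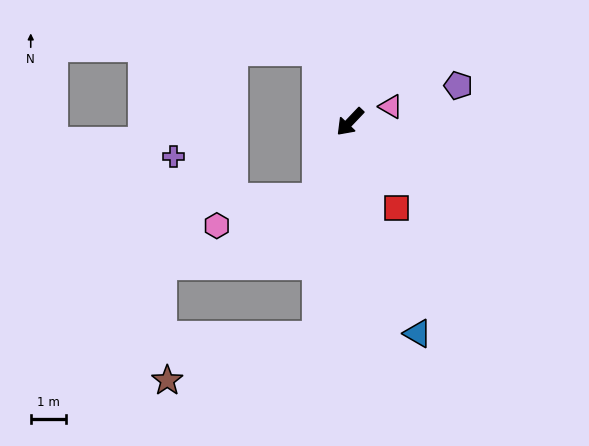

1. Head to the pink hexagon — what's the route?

blocked — turn left 20°, forward 2.3 m, then turn right 51°, forward 2.9 m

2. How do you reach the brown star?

blocked — turn left 35°, forward 6.1 m, then turn right 65°, forward 4.4 m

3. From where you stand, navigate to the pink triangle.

turn left 154°, forward 1.2 m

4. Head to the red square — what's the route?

turn left 72°, forward 2.8 m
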